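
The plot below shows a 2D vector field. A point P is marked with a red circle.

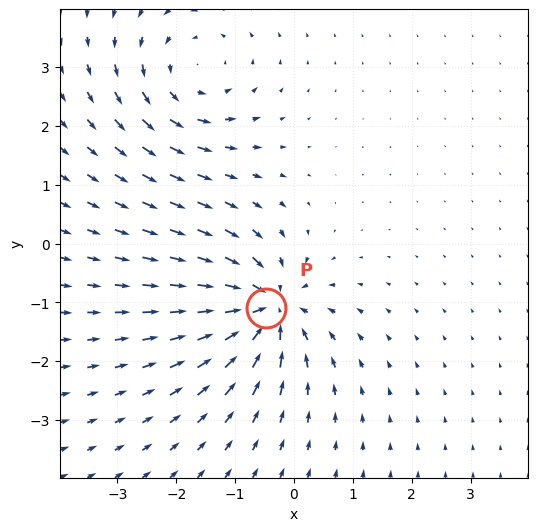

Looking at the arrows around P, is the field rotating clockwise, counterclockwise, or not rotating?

not rotating

Near P at (-0.5, -1.1) the arrows show no circulation. The curl there is ≈0.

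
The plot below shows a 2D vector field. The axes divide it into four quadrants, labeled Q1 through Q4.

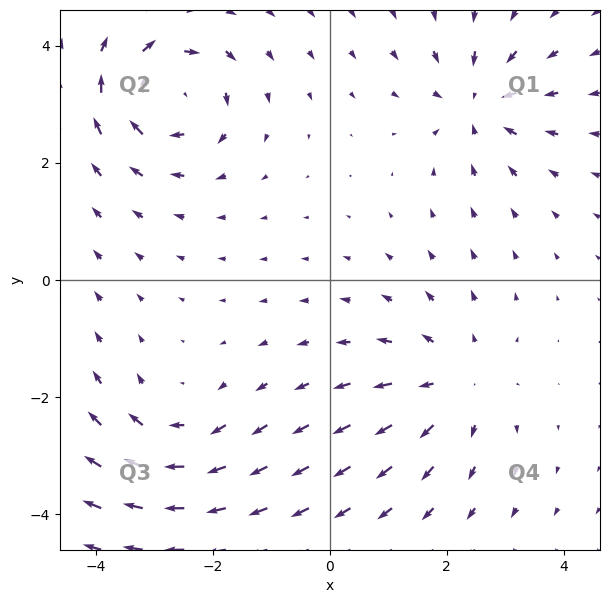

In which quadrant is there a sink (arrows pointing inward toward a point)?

Q1

The sink sits at approximately (2.5, 3.0), which lies in quadrant Q1. The divergence there is about -5, negative as expected for a sink.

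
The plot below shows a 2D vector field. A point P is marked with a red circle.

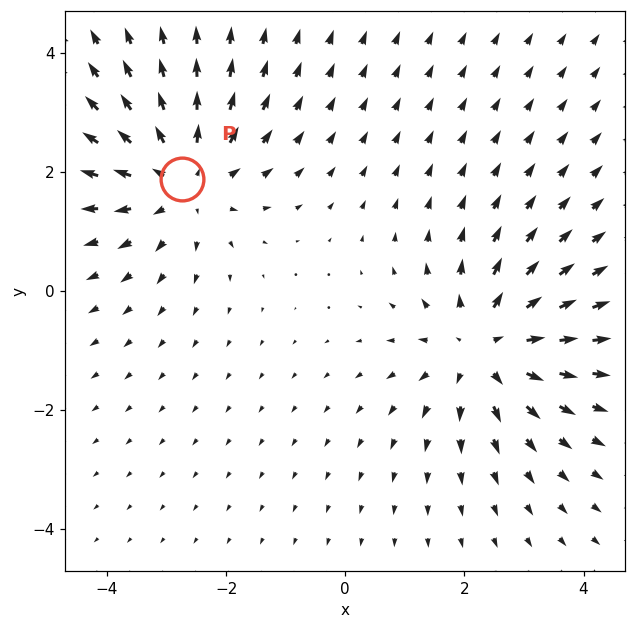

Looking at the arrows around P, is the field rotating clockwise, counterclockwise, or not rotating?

not rotating

Near P at (-2.7, 1.9) the arrows show no circulation. The curl there is ≈0.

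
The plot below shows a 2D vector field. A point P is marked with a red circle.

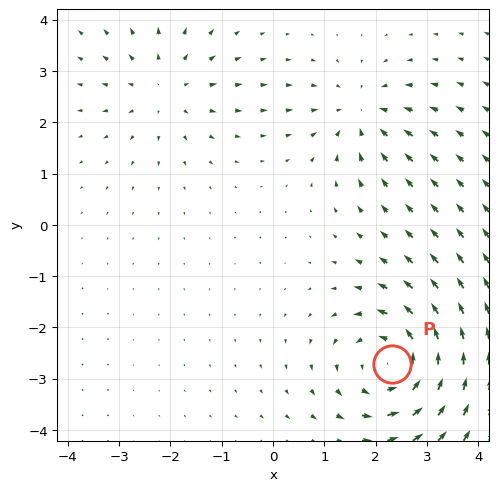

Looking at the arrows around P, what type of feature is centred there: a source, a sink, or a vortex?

vortex

At P (2.3, -2.7) the arrows circulate counterclockwise. Divergence ≈0, curl about +5 — near-zero divergence with nonzero curl is a vortex.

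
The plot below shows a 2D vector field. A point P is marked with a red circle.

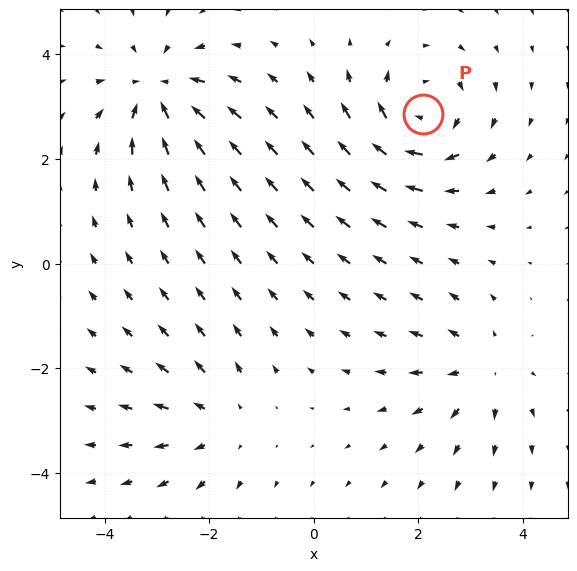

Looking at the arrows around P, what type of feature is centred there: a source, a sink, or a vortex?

vortex

At P (2.1, 2.9) the arrows circulate clockwise. Divergence ≈0, curl about -4 — near-zero divergence with nonzero curl is a vortex.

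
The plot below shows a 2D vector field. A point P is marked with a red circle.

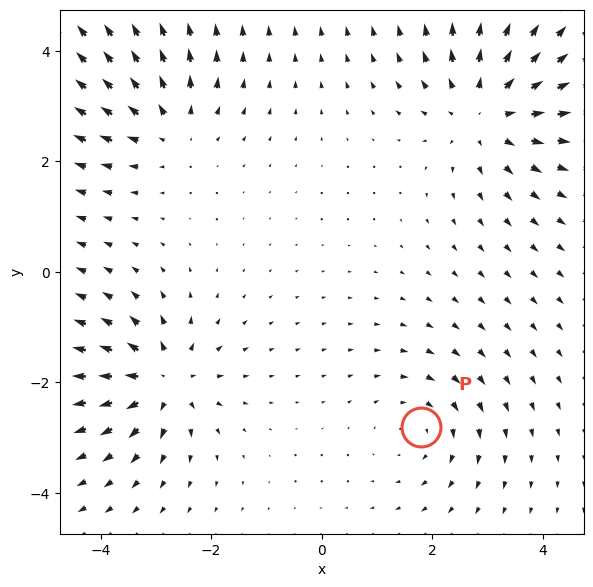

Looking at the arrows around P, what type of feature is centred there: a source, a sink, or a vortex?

vortex

At P (1.8, -2.8) the arrows circulate clockwise. Divergence ≈0, curl about -3 — near-zero divergence with nonzero curl is a vortex.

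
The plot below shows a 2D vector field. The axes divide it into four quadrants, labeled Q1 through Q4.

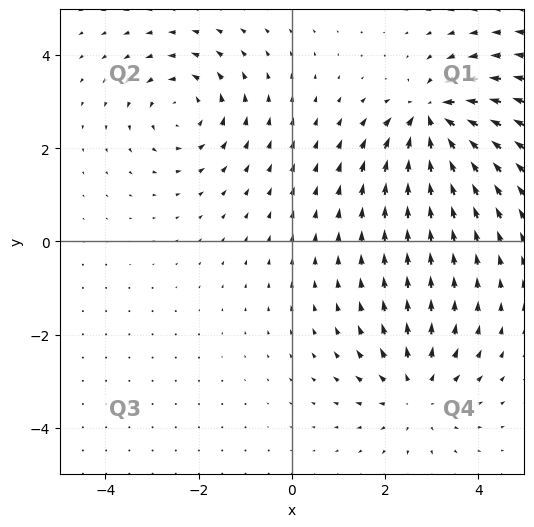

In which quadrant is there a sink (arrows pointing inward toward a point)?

Q1

The sink sits at approximately (3.0, 2.6), which lies in quadrant Q1. The divergence there is about -6, negative as expected for a sink.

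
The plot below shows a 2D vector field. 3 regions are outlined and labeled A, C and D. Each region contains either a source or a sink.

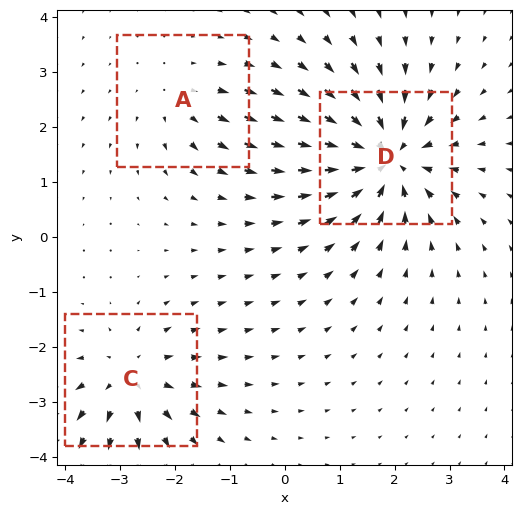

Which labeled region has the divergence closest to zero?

A

Divergence at each region's feature centre — A: about +2, C: about +3, D: about -6. Region A is closest to zero.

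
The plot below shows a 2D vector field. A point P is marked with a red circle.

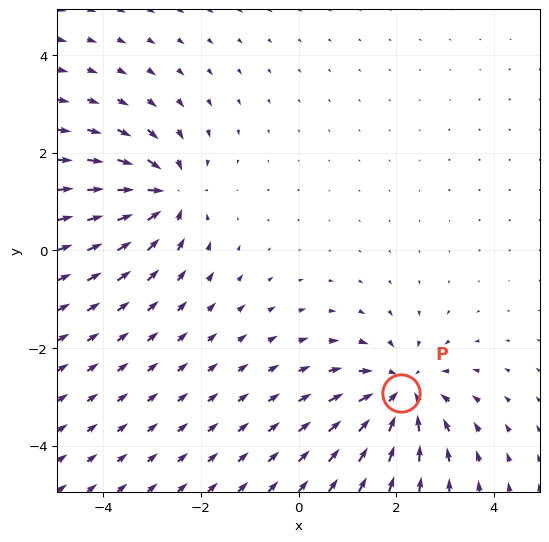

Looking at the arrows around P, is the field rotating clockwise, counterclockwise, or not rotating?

not rotating

Near P at (2.1, -2.9) the arrows show no circulation. The curl there is ≈0.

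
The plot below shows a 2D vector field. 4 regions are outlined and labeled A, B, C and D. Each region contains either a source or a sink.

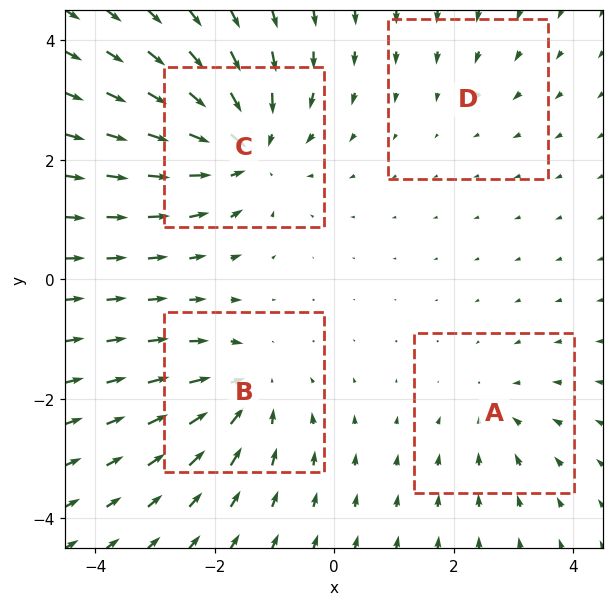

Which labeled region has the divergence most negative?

C

Divergence at each region's feature centre — A: about -3, B: about -5, C: about -7, D: about -2. Region C is most negative.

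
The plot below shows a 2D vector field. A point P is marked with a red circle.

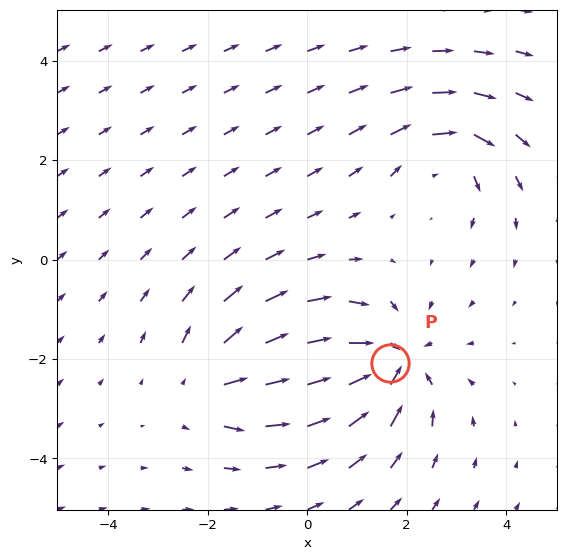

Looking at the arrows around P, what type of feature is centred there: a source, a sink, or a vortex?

At P (1.7, -2.1) the arrows converge inward. Divergence about -4, curl ≈0 — negative divergence with near-zero curl is a sink.

sink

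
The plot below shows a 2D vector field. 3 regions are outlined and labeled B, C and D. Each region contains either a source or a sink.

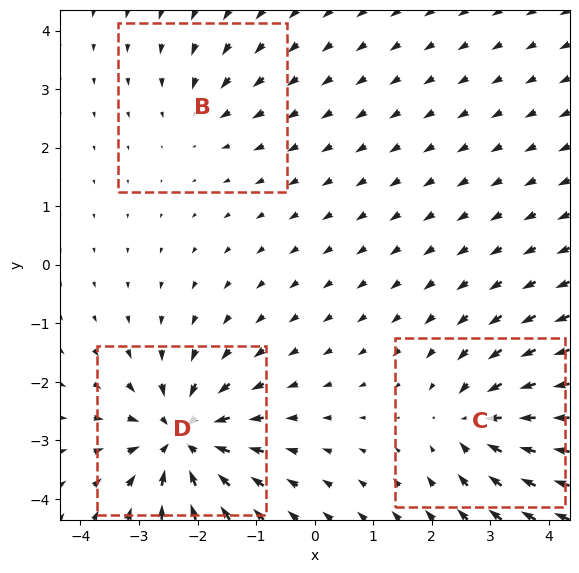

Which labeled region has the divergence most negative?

D

Divergence at each region's feature centre — B: about -2, C: about -4, D: about -6. Region D is most negative.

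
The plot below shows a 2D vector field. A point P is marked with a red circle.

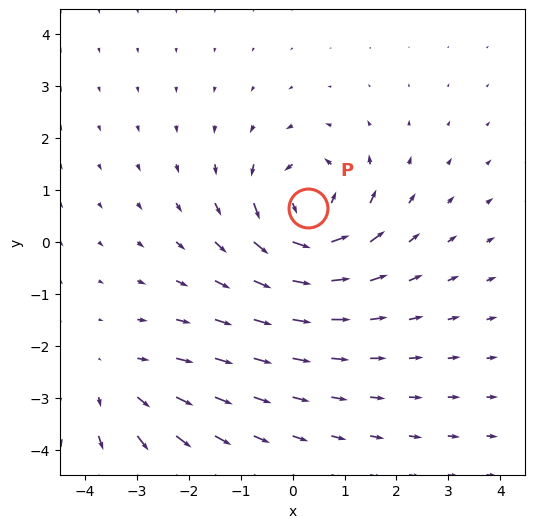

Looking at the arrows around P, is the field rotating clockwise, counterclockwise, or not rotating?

Near P at (0.3, 0.7) the arrows circulate counterclockwise. The curl (z-component) there is about +5; positive curl means counterclockwise rotation.

counterclockwise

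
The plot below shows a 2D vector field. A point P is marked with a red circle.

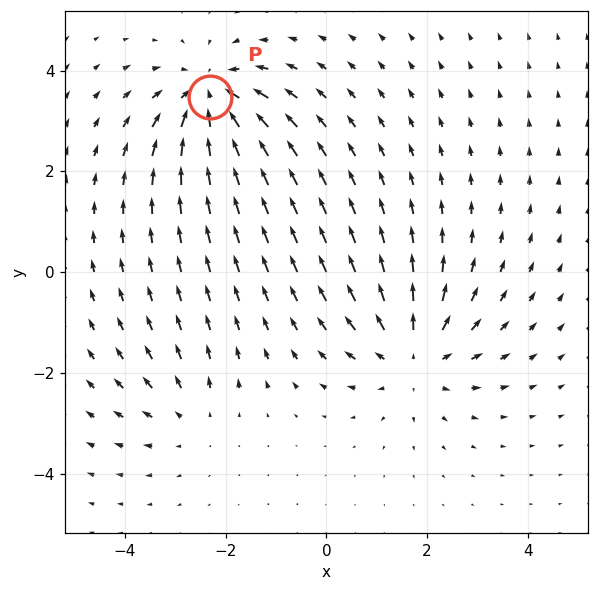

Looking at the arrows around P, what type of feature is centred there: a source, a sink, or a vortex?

At P (-2.3, 3.5) the arrows converge inward. Divergence about -5, curl ≈0 — negative divergence with near-zero curl is a sink.

sink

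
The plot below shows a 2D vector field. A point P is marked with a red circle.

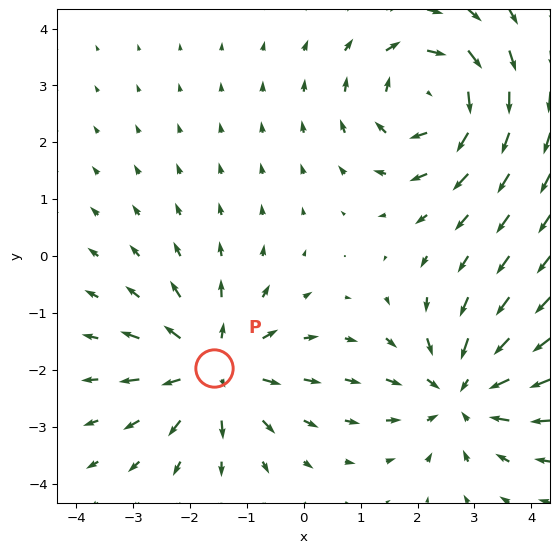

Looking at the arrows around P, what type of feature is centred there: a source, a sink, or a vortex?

source

At P (-1.6, -2.0) the arrows spread outward. Divergence about +4, curl ≈0 — positive divergence with near-zero curl is a source.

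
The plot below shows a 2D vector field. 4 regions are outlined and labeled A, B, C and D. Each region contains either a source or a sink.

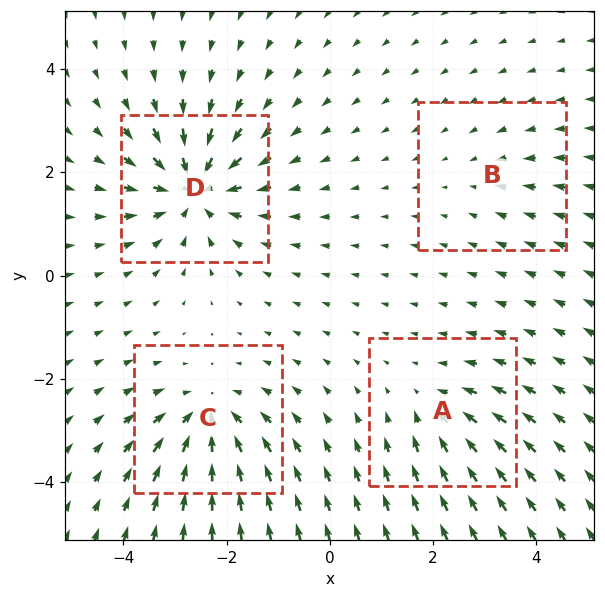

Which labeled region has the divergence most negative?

Divergence at each region's feature centre — A: about -4, B: about -2, C: about -6, D: about -8. Region D is most negative.

D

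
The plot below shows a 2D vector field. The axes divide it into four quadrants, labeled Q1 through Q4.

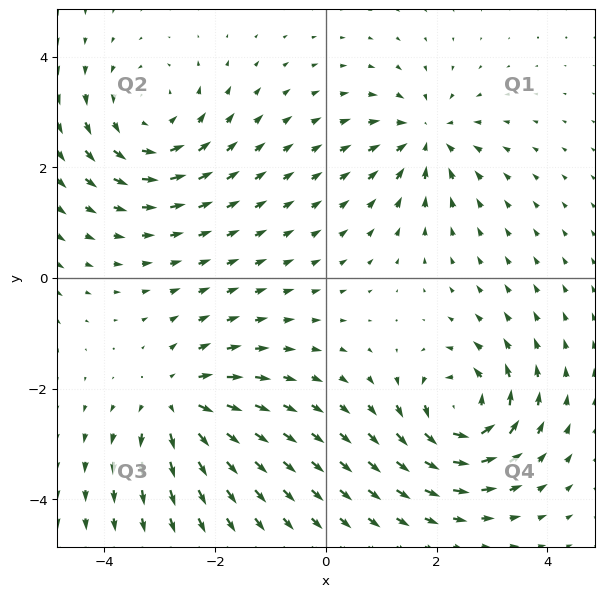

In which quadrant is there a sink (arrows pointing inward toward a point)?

Q1

The sink sits at approximately (1.8, 2.5), which lies in quadrant Q1. The divergence there is about -4, negative as expected for a sink.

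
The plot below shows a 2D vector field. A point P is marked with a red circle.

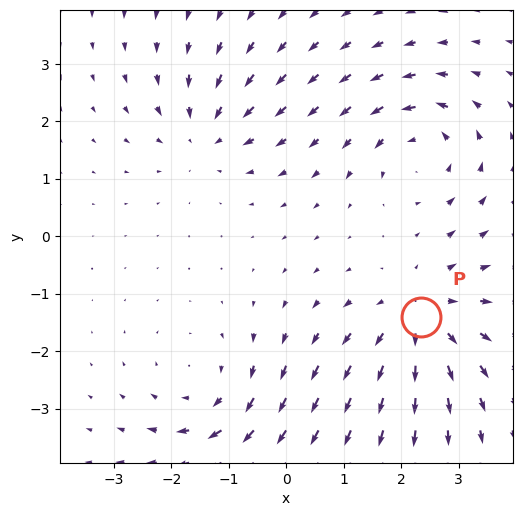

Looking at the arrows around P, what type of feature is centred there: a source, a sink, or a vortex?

source

At P (2.3, -1.4) the arrows spread outward. Divergence about +4, curl ≈0 — positive divergence with near-zero curl is a source.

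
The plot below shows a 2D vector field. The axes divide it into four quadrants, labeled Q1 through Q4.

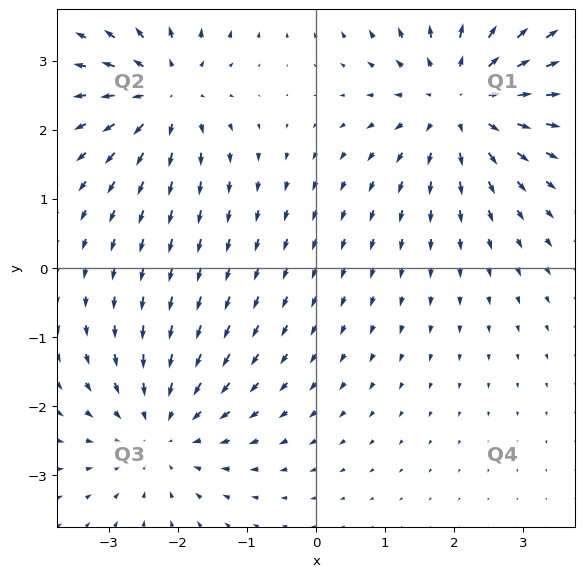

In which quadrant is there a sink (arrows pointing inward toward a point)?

The sink sits at approximately (-2.2, -2.4), which lies in quadrant Q3. The divergence there is about -3, negative as expected for a sink.

Q3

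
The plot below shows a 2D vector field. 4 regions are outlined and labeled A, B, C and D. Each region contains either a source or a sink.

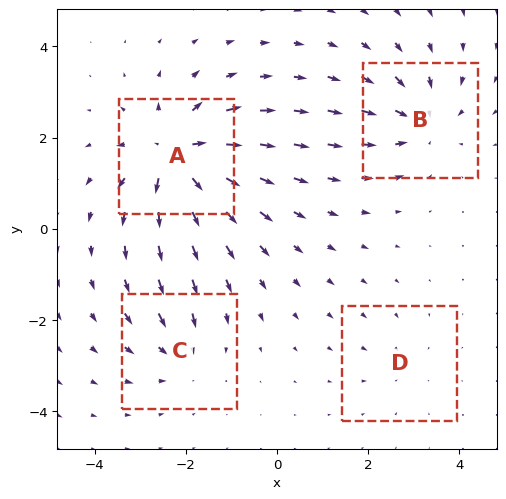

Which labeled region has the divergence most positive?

Divergence at each region's feature centre — A: about +7, B: about -5, C: about -4, D: about -2. Region A is most positive.

A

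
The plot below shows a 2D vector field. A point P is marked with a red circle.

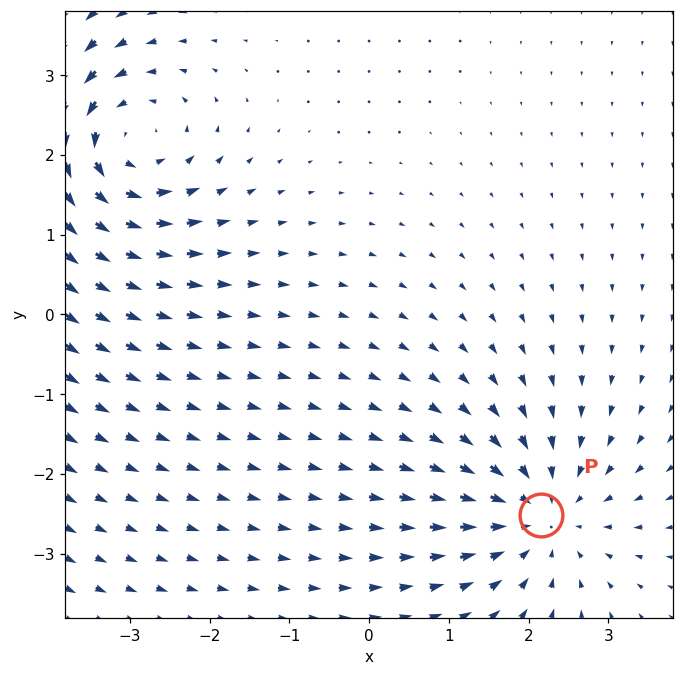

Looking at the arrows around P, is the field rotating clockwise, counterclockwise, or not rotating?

not rotating

Near P at (2.2, -2.5) the arrows show no circulation. The curl there is ≈0.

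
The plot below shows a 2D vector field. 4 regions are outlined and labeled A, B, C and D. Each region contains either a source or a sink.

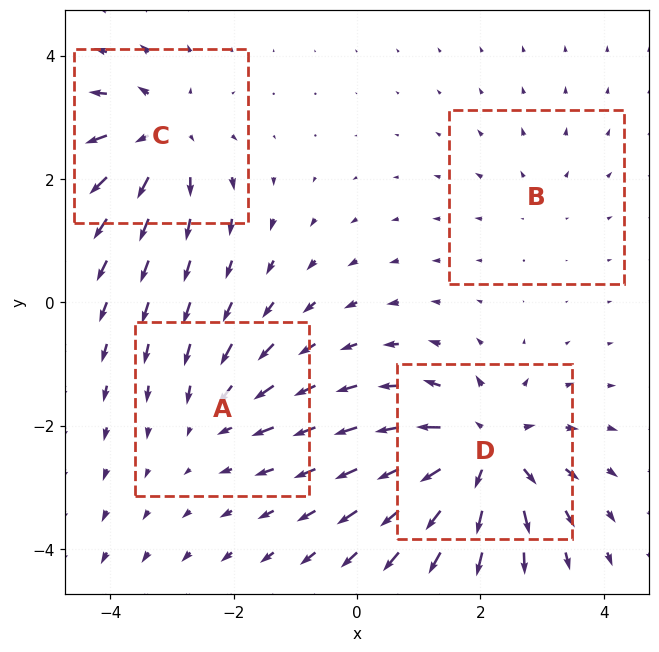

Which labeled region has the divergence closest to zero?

Divergence at each region's feature centre — A: about -4, B: about +2, C: about +6, D: about +7. Region B is closest to zero.

B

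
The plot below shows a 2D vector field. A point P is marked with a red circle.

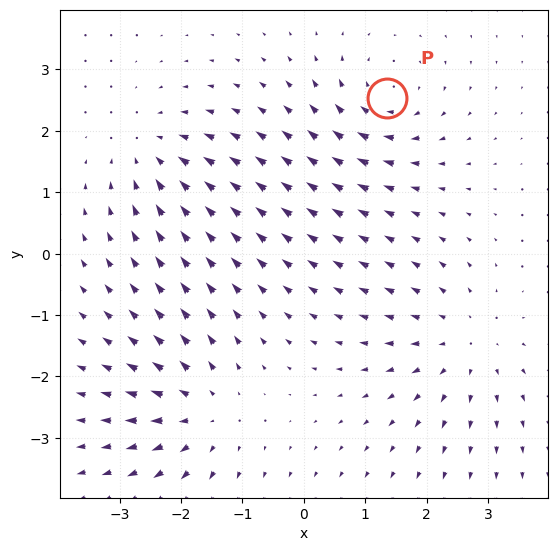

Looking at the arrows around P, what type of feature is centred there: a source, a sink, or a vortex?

At P (1.3, 2.5) the arrows circulate clockwise. Divergence ≈0, curl about -4 — near-zero divergence with nonzero curl is a vortex.

vortex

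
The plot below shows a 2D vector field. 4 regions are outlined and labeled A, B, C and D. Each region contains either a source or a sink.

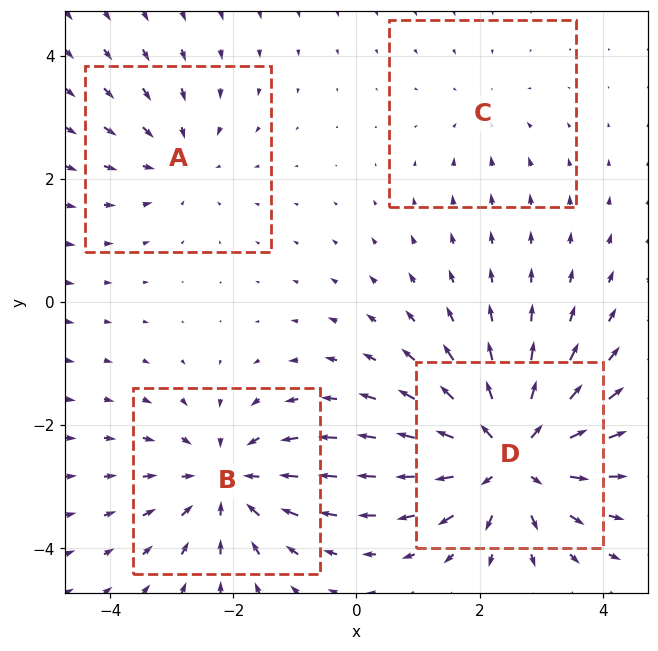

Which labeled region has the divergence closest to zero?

C

Divergence at each region's feature centre — A: about -3, B: about -5, C: about -2, D: about +7. Region C is closest to zero.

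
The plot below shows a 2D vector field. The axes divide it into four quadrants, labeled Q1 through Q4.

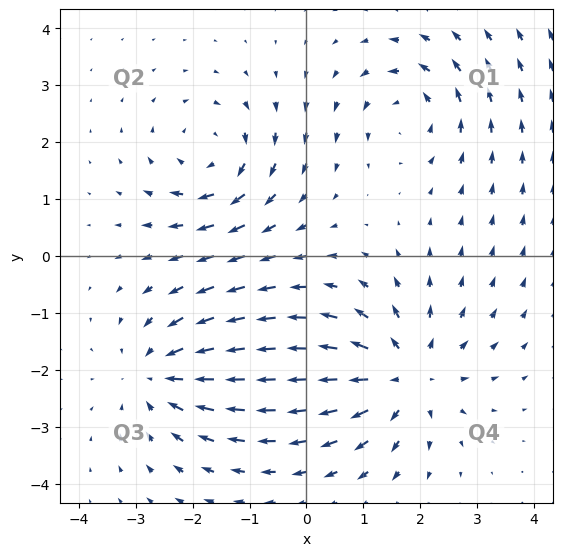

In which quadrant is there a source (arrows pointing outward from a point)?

Q4

The source sits at approximately (1.7, -2.1), which lies in quadrant Q4. The divergence there is about +4, positive as expected for a source.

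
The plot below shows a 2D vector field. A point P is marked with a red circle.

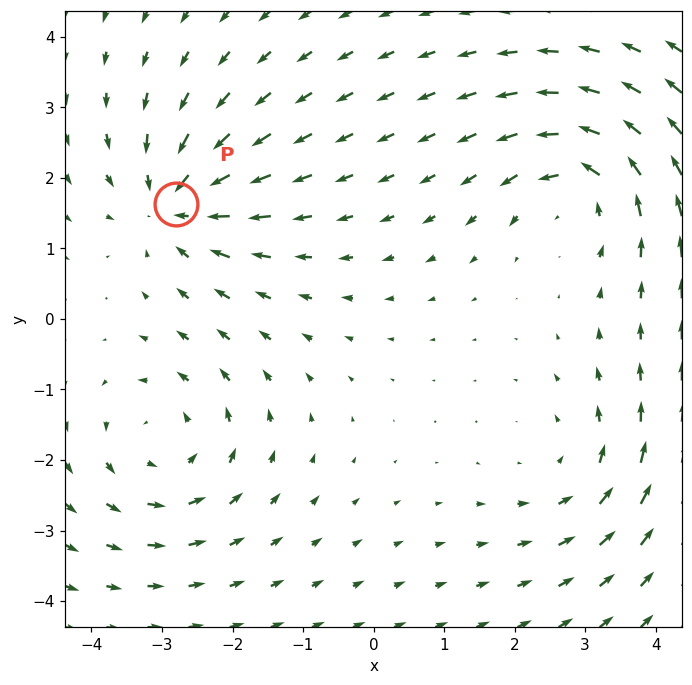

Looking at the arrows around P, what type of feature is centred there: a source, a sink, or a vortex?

sink

At P (-2.8, 1.6) the arrows converge inward. Divergence about -6, curl ≈0 — negative divergence with near-zero curl is a sink.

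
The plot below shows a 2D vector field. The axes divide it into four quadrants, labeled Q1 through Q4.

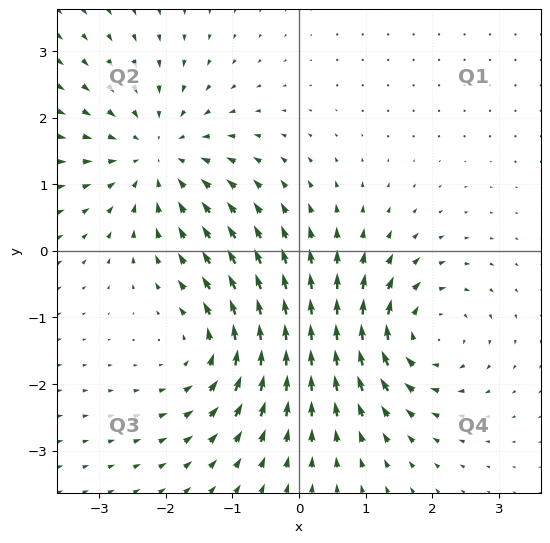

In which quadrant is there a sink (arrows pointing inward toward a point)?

The sink sits at approximately (-2.1, 1.4), which lies in quadrant Q2. The divergence there is about -4, negative as expected for a sink.

Q2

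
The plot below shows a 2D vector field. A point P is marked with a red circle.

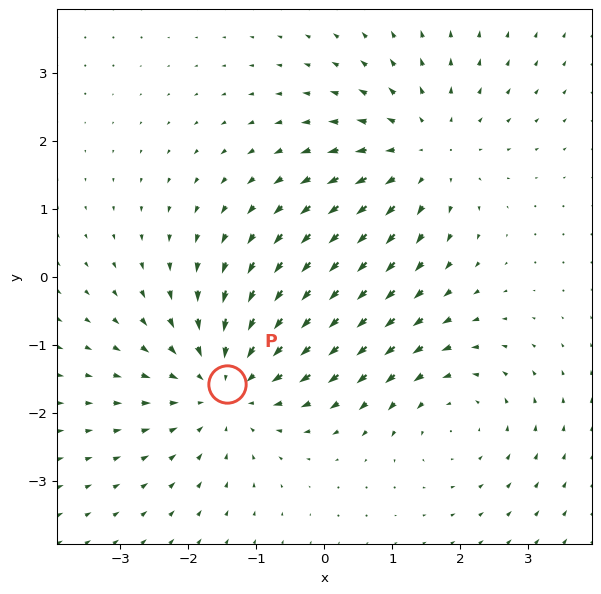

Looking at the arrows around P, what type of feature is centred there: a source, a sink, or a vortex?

At P (-1.4, -1.6) the arrows converge inward. Divergence about -4, curl ≈0 — negative divergence with near-zero curl is a sink.

sink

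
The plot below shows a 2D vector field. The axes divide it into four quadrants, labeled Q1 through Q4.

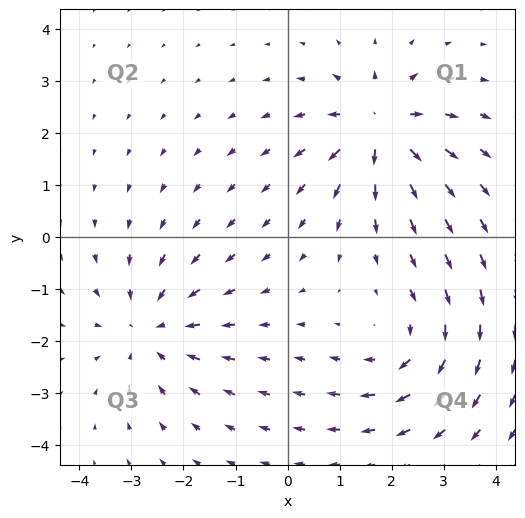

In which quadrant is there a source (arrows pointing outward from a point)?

Q1

The source sits at approximately (1.8, 2.1), which lies in quadrant Q1. The divergence there is about +5, positive as expected for a source.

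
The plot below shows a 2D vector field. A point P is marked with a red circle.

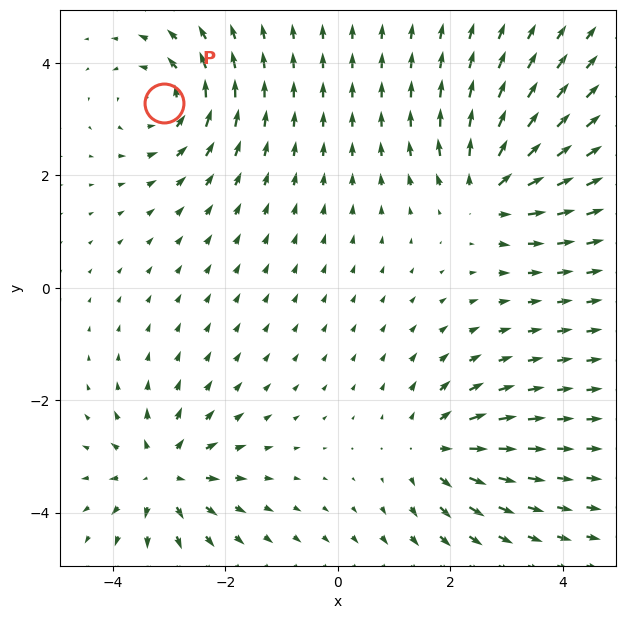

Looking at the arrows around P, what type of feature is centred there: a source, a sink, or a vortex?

vortex

At P (-3.1, 3.3) the arrows circulate counterclockwise. Divergence ≈0, curl about +6 — near-zero divergence with nonzero curl is a vortex.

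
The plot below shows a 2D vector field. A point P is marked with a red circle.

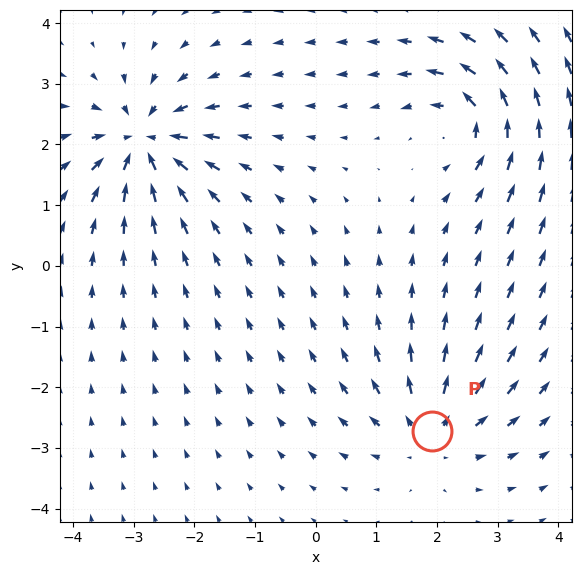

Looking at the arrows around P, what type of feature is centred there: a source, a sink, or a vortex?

At P (1.9, -2.7) the arrows spread outward. Divergence about +3, curl ≈0 — positive divergence with near-zero curl is a source.

source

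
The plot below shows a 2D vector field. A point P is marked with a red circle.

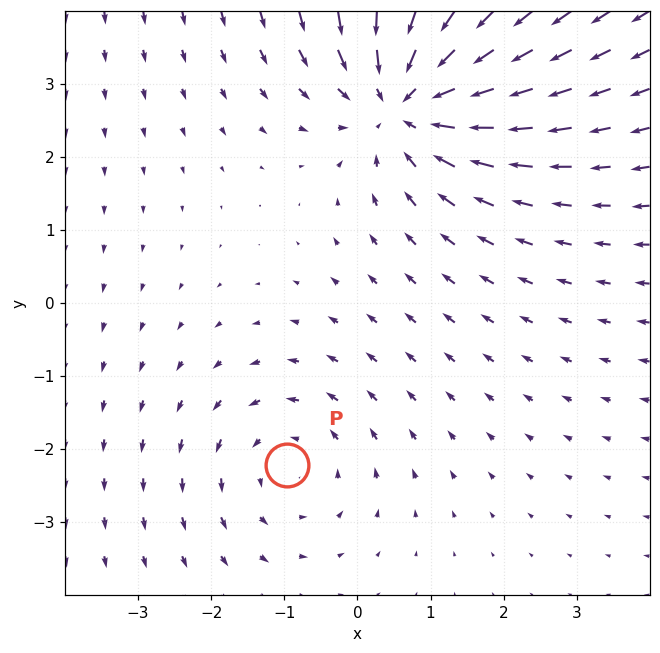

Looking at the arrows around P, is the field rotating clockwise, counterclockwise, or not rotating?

counterclockwise

Near P at (-1.0, -2.2) the arrows circulate counterclockwise. The curl (z-component) there is about +2; positive curl means counterclockwise rotation.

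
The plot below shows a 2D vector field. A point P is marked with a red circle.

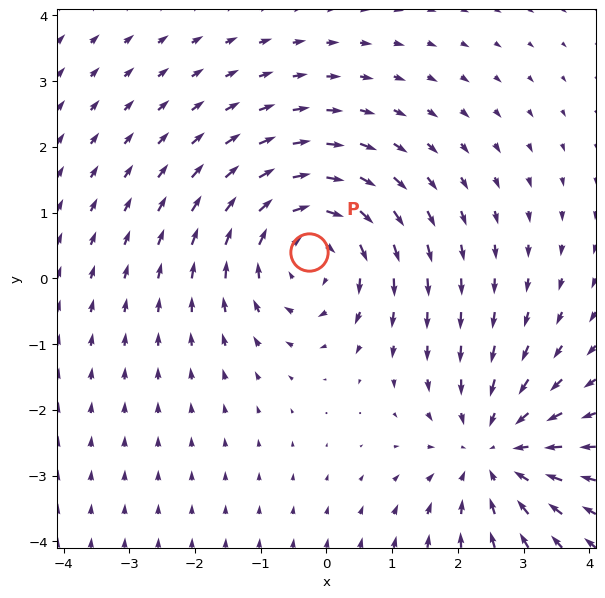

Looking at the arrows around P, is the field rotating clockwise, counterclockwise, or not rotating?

Near P at (-0.3, 0.4) the arrows circulate clockwise. The curl (z-component) there is about -3; negative curl means clockwise rotation.

clockwise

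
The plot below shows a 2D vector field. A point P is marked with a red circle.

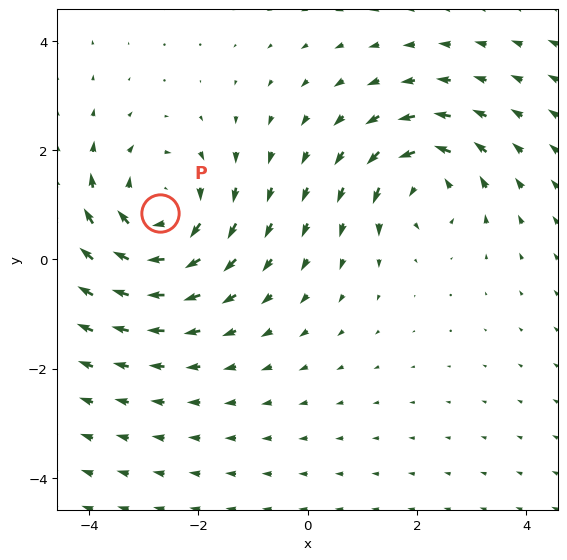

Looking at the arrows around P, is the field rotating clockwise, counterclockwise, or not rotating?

clockwise

Near P at (-2.7, 0.8) the arrows circulate clockwise. The curl (z-component) there is about -4; negative curl means clockwise rotation.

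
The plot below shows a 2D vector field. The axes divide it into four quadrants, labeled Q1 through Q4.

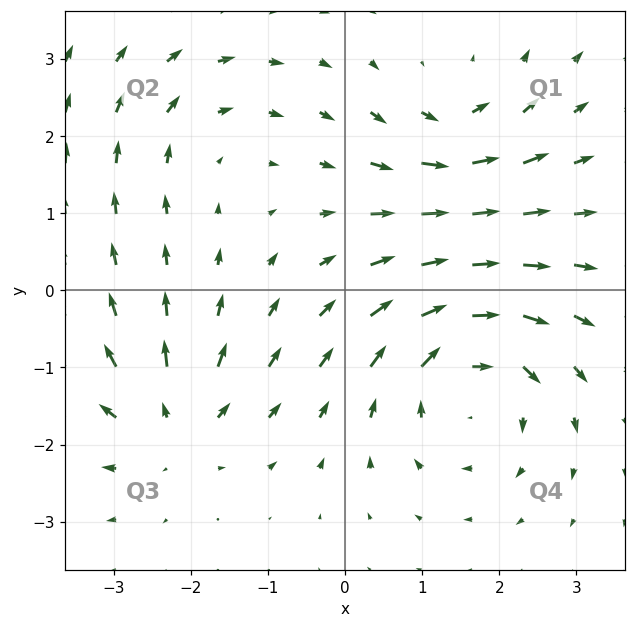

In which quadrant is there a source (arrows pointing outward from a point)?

Q3

The source sits at approximately (-2.2, -1.8), which lies in quadrant Q3. The divergence there is about +4, positive as expected for a source.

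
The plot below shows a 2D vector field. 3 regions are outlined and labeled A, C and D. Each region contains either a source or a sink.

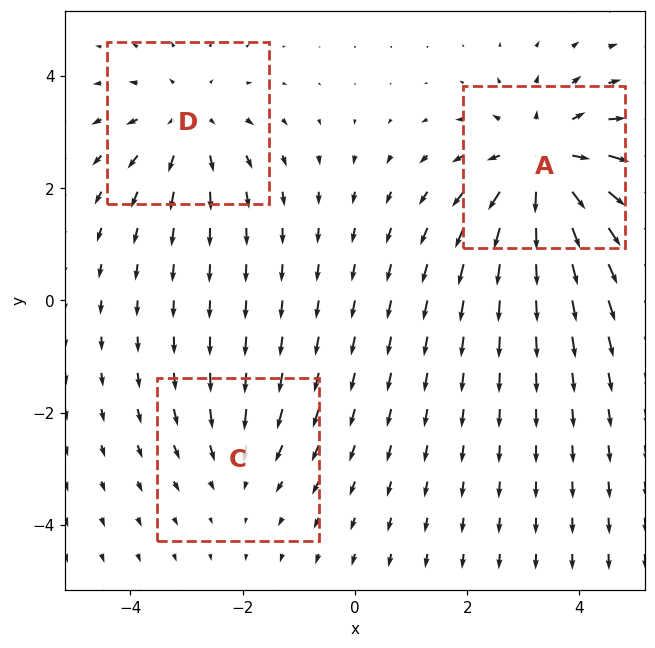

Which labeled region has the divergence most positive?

Divergence at each region's feature centre — A: about +5, C: about -2, D: about +3. Region A is most positive.

A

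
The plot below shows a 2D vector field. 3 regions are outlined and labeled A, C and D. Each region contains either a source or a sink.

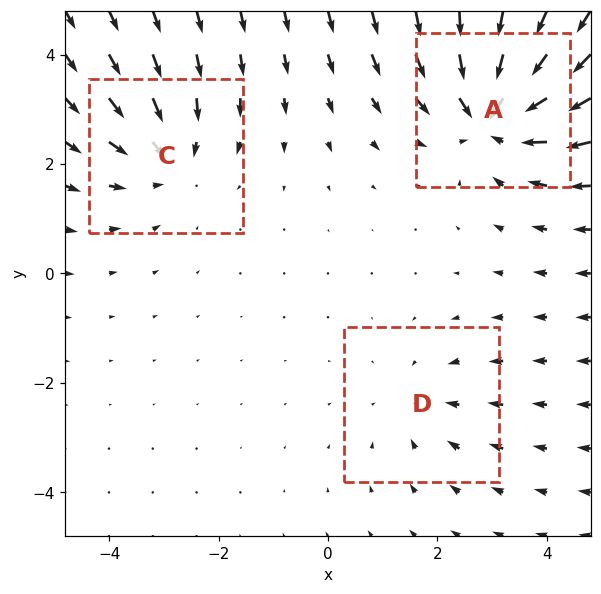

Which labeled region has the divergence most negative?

A

Divergence at each region's feature centre — A: about -4, C: about -3, D: about -2. Region A is most negative.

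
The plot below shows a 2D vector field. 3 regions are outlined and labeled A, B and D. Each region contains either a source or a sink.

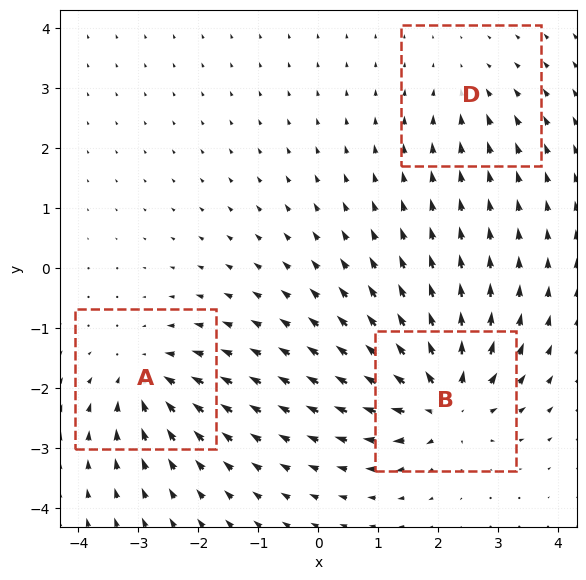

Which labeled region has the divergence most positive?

B

Divergence at each region's feature centre — A: about -4, B: about +6, D: about -2. Region B is most positive.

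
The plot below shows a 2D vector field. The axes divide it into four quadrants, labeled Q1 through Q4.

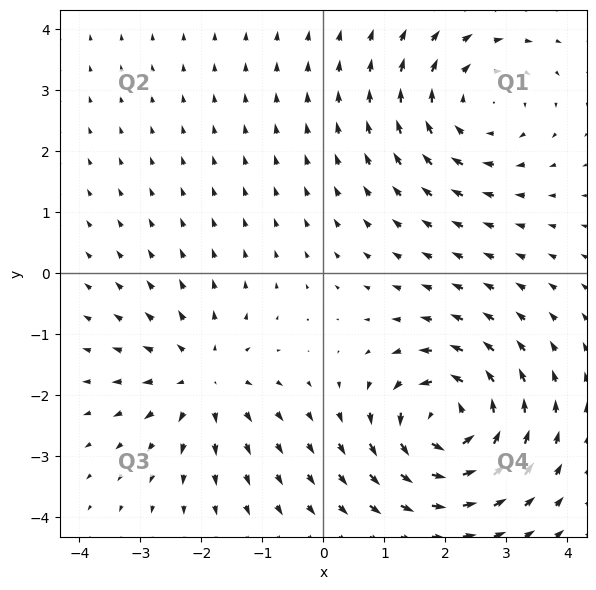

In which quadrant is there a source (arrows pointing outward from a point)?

The source sits at approximately (-2.0, -1.7), which lies in quadrant Q3. The divergence there is about +3, positive as expected for a source.

Q3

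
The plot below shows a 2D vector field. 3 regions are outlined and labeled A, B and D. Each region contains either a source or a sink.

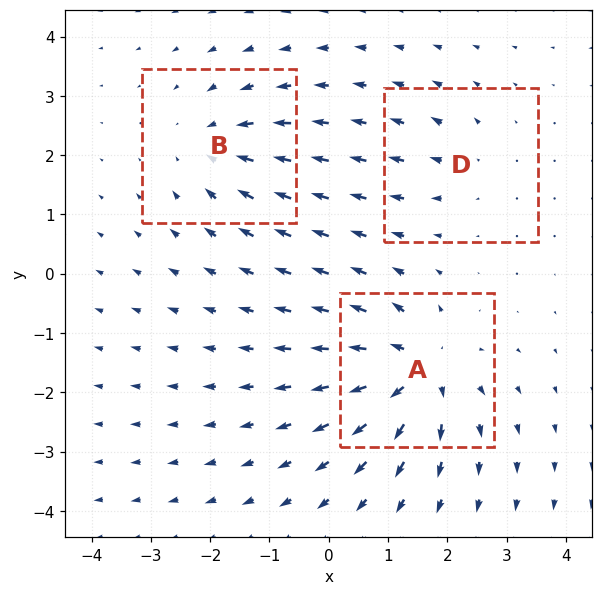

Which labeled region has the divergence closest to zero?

D

Divergence at each region's feature centre — A: about +6, B: about -4, D: about +2. Region D is closest to zero.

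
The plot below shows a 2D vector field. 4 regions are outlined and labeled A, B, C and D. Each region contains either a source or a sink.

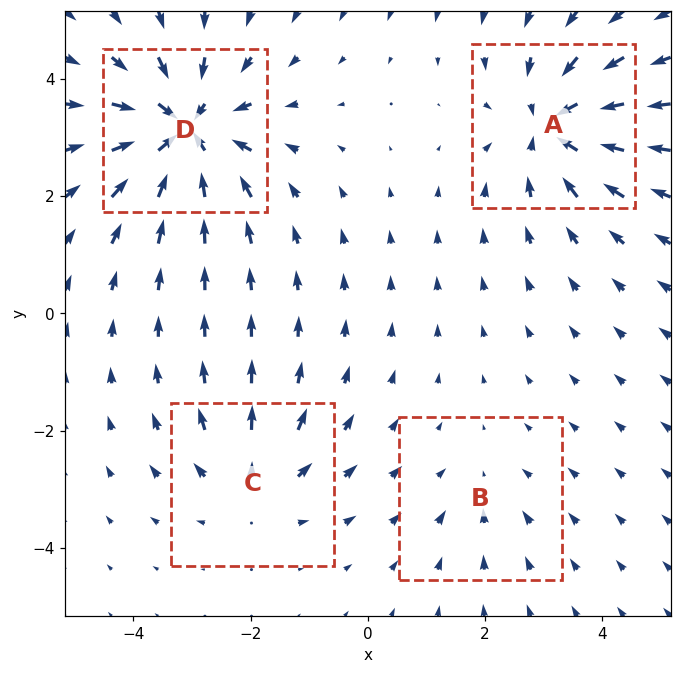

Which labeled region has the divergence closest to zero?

Divergence at each region's feature centre — A: about -6, B: about -2, C: about +4, D: about -7. Region B is closest to zero.

B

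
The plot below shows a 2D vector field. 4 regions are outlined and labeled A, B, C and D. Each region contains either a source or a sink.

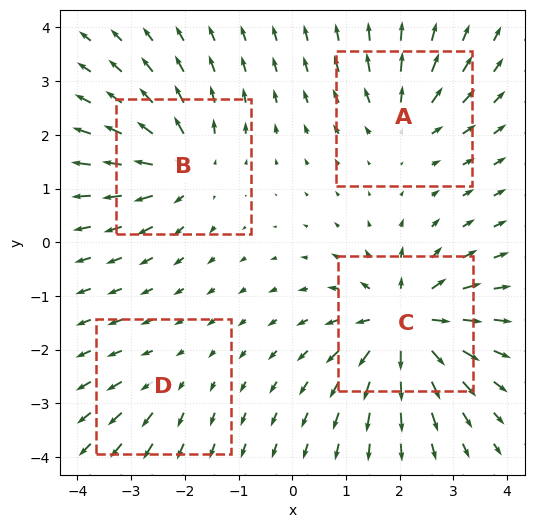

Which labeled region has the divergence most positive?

Divergence at each region's feature centre — A: about +4, B: about +6, C: about +8, D: about +2. Region C is most positive.

C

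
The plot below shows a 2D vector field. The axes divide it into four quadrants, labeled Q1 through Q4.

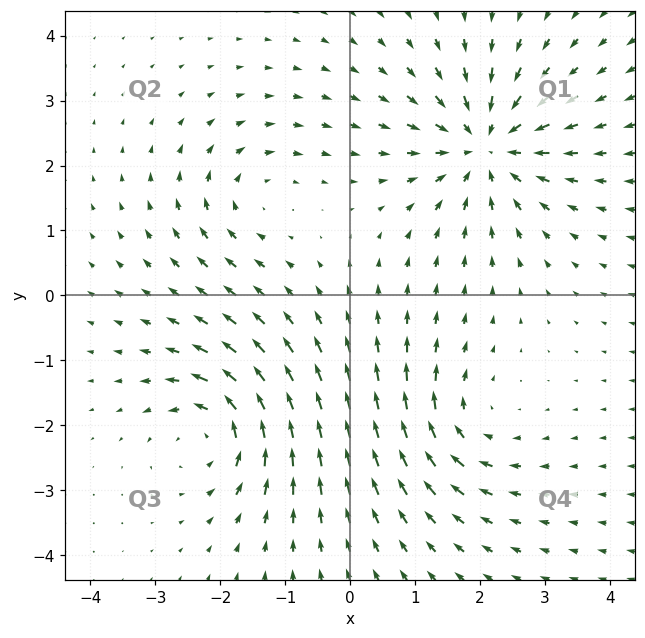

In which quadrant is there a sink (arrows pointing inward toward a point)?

The sink sits at approximately (2.1, 2.3), which lies in quadrant Q1. The divergence there is about -5, negative as expected for a sink.

Q1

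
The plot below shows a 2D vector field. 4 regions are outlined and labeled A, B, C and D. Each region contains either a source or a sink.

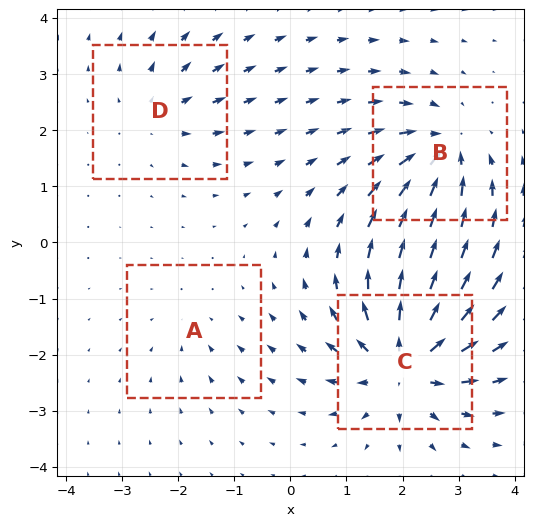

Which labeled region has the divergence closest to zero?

A

Divergence at each region's feature centre — A: about -2, B: about -6, C: about +9, D: about +4. Region A is closest to zero.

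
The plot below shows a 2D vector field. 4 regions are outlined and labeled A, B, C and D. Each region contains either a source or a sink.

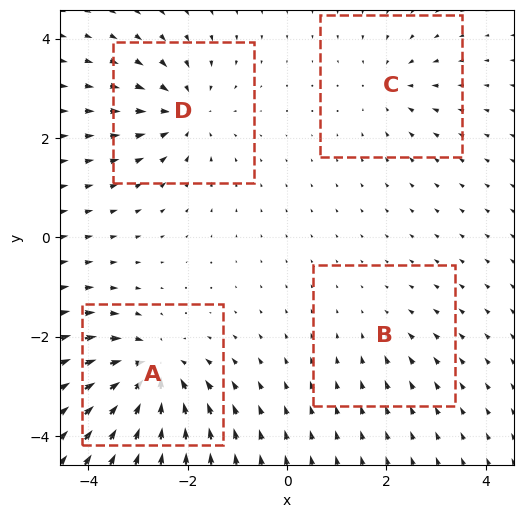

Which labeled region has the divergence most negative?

A

Divergence at each region's feature centre — A: about -8, B: about -2, C: about -4, D: about -6. Region A is most negative.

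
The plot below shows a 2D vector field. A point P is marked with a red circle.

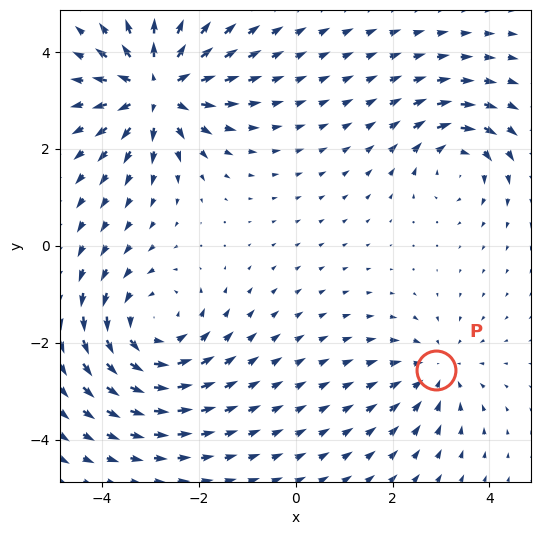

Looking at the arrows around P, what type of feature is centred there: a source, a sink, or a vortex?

sink

At P (2.9, -2.6) the arrows converge inward. Divergence about -3, curl ≈0 — negative divergence with near-zero curl is a sink.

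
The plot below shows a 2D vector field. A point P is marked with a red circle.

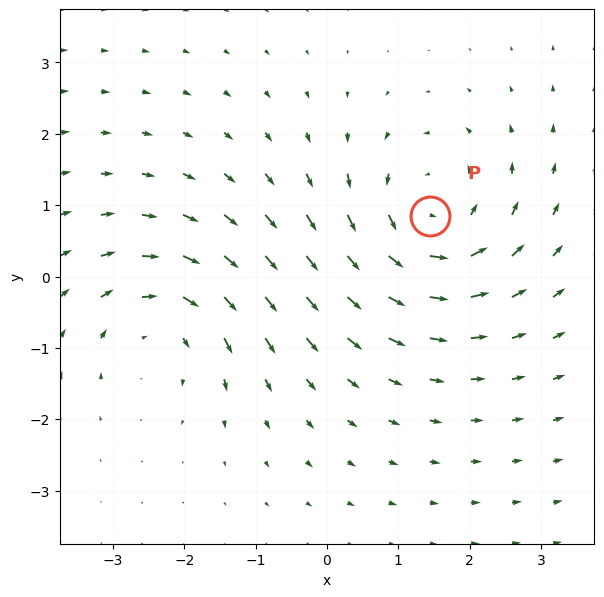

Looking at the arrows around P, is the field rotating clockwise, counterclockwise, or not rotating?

Near P at (1.4, 0.9) the arrows circulate counterclockwise. The curl (z-component) there is about +4; positive curl means counterclockwise rotation.

counterclockwise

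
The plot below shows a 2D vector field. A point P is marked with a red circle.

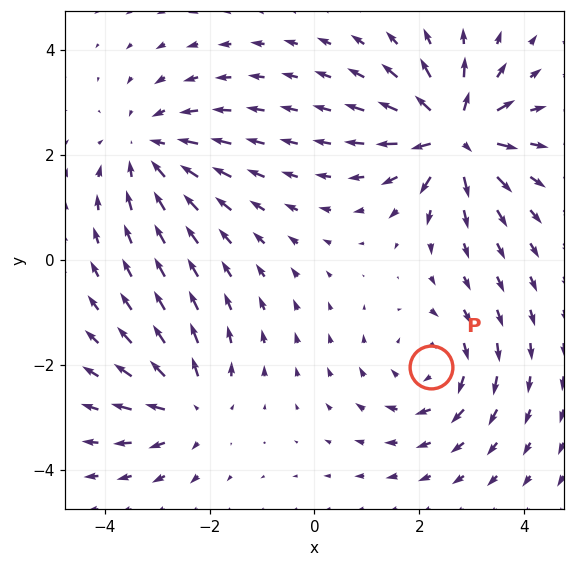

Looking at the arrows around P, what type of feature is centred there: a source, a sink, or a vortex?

At P (2.2, -2.0) the arrows circulate clockwise. Divergence ≈0, curl about -3 — near-zero divergence with nonzero curl is a vortex.

vortex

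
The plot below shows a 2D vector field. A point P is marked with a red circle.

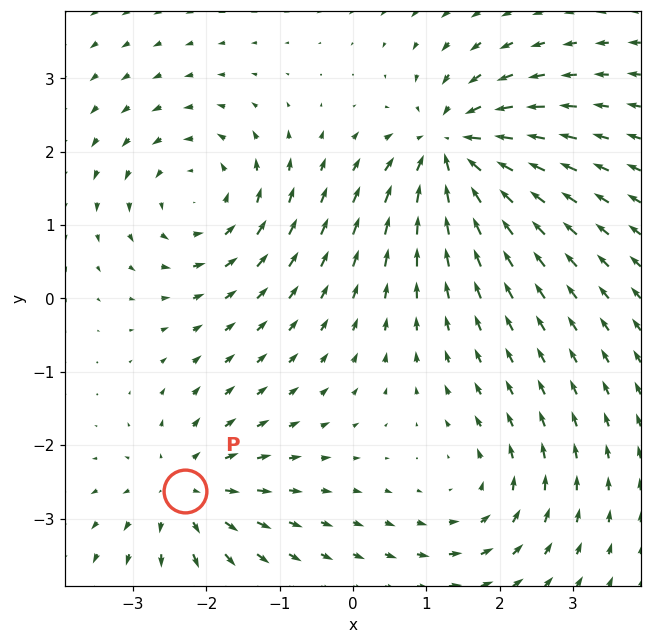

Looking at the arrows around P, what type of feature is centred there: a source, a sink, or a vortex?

source

At P (-2.3, -2.6) the arrows spread outward. Divergence about +4, curl ≈0 — positive divergence with near-zero curl is a source.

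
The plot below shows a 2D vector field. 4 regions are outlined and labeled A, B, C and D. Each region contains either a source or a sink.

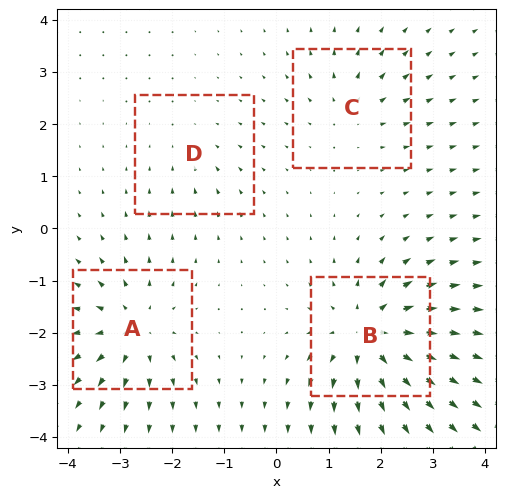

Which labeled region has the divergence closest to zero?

Divergence at each region's feature centre — A: about +6, B: about +8, C: about +4, D: about -2. Region D is closest to zero.

D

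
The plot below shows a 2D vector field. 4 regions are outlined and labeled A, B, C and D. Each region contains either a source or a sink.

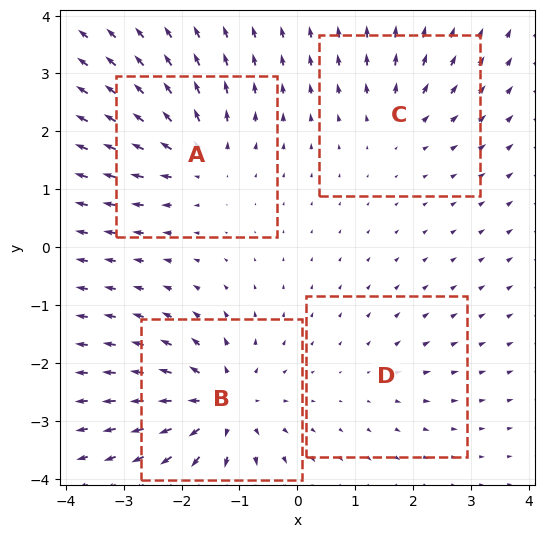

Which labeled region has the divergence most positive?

Divergence at each region's feature centre — A: about +5, B: about +7, C: about +4, D: about +2. Region B is most positive.

B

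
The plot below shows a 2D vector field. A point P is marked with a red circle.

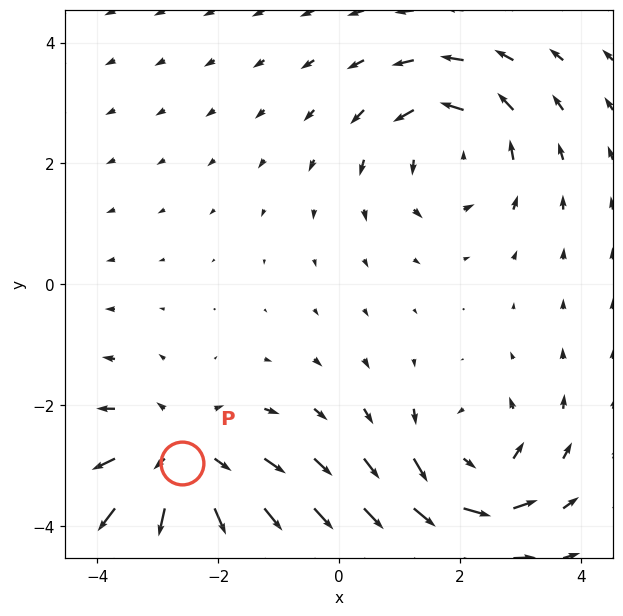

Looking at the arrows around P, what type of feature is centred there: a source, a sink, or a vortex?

source

At P (-2.6, -3.0) the arrows spread outward. Divergence about +3, curl ≈0 — positive divergence with near-zero curl is a source.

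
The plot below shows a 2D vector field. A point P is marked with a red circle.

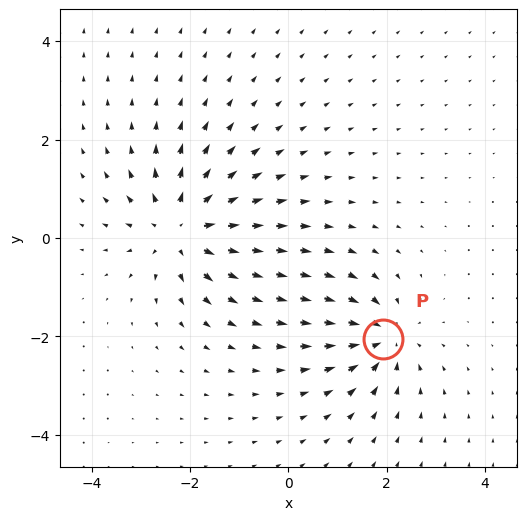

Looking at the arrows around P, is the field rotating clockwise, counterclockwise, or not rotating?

Near P at (1.9, -2.0) the arrows show no circulation. The curl there is ≈0.

not rotating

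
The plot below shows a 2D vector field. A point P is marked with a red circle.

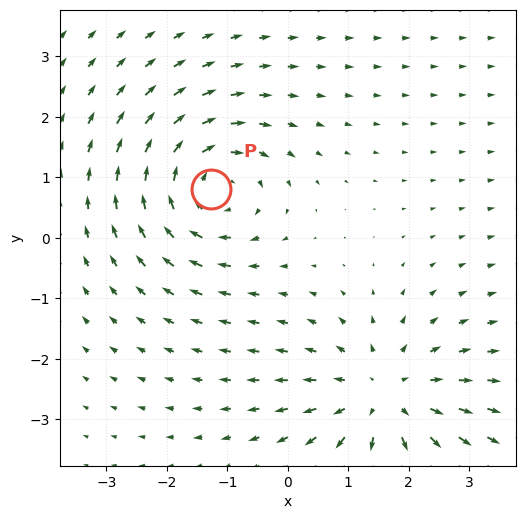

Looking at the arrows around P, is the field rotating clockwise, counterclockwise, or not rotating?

clockwise

Near P at (-1.3, 0.8) the arrows circulate clockwise. The curl (z-component) there is about -5; negative curl means clockwise rotation.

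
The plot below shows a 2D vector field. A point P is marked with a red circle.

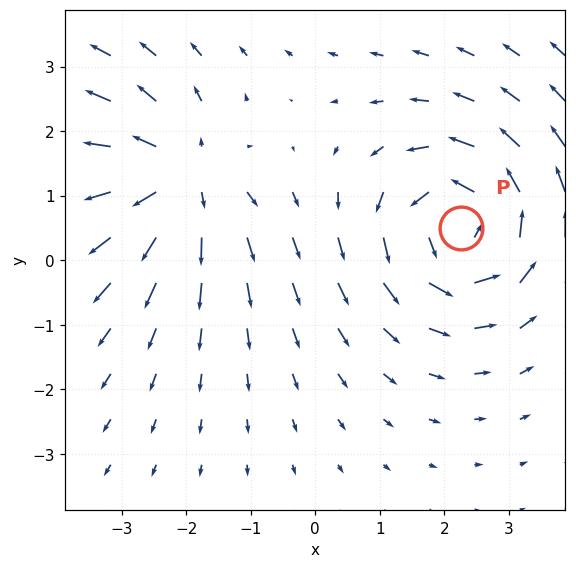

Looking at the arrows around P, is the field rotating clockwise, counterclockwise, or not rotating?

Near P at (2.3, 0.5) the arrows circulate counterclockwise. The curl (z-component) there is about +4; positive curl means counterclockwise rotation.

counterclockwise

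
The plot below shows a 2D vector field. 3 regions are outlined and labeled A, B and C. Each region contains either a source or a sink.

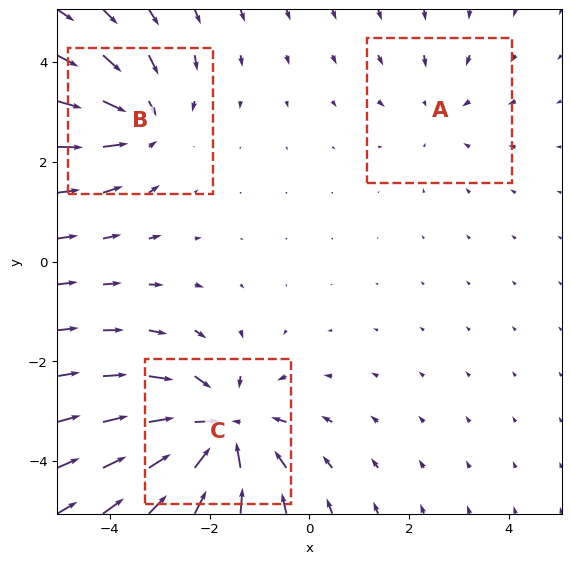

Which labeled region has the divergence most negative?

Divergence at each region's feature centre — A: about -2, B: about -3, C: about -4. Region C is most negative.

C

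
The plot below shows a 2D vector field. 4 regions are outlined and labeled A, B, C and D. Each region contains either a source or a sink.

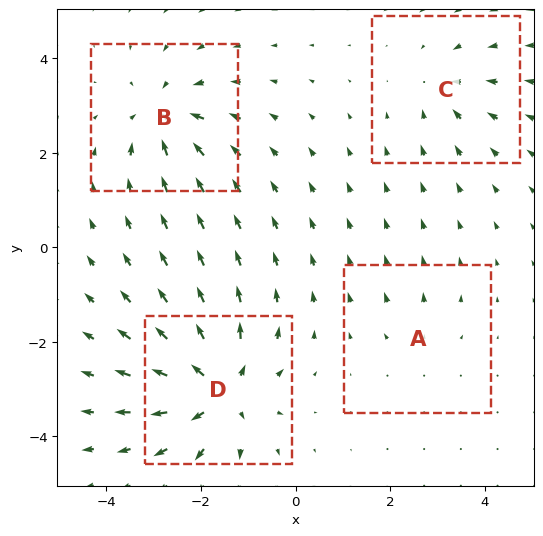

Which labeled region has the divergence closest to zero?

A

Divergence at each region's feature centre — A: about +2, B: about -5, C: about -4, D: about +8. Region A is closest to zero.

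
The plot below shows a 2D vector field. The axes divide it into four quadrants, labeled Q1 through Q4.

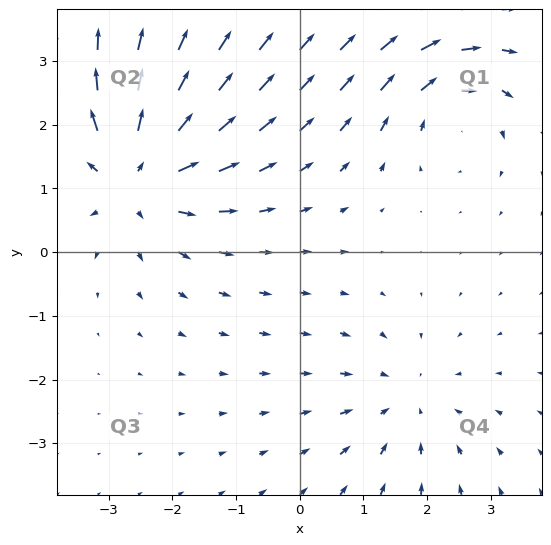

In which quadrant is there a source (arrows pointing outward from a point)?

The source sits at approximately (-2.6, 1.2), which lies in quadrant Q2. The divergence there is about +4, positive as expected for a source.

Q2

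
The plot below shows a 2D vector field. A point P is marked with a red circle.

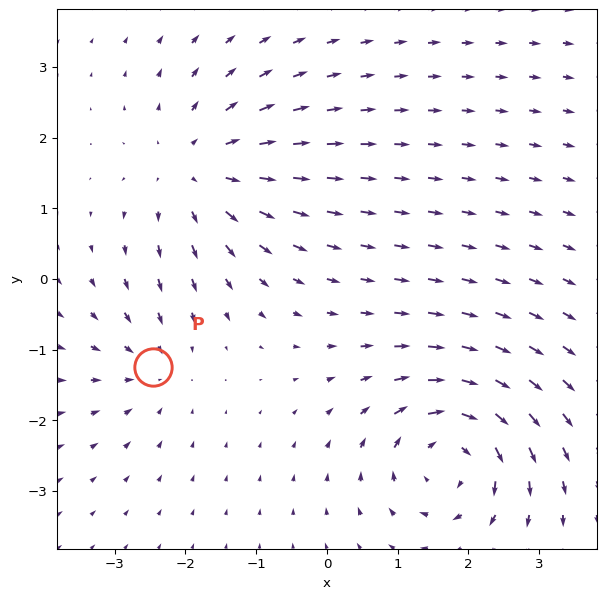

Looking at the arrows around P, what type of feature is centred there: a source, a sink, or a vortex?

At P (-2.5, -1.3) the arrows converge inward. Divergence about -3, curl ≈0 — negative divergence with near-zero curl is a sink.

sink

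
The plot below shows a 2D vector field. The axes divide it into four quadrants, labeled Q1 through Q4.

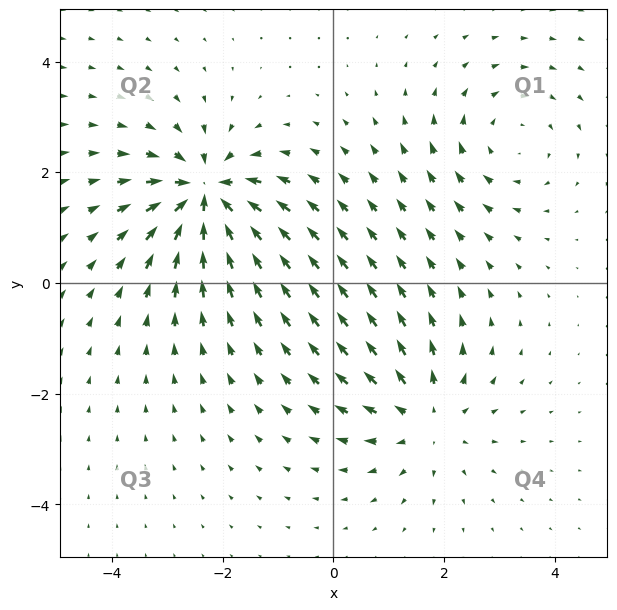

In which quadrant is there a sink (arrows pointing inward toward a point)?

The sink sits at approximately (-2.3, 1.6), which lies in quadrant Q2. The divergence there is about -6, negative as expected for a sink.

Q2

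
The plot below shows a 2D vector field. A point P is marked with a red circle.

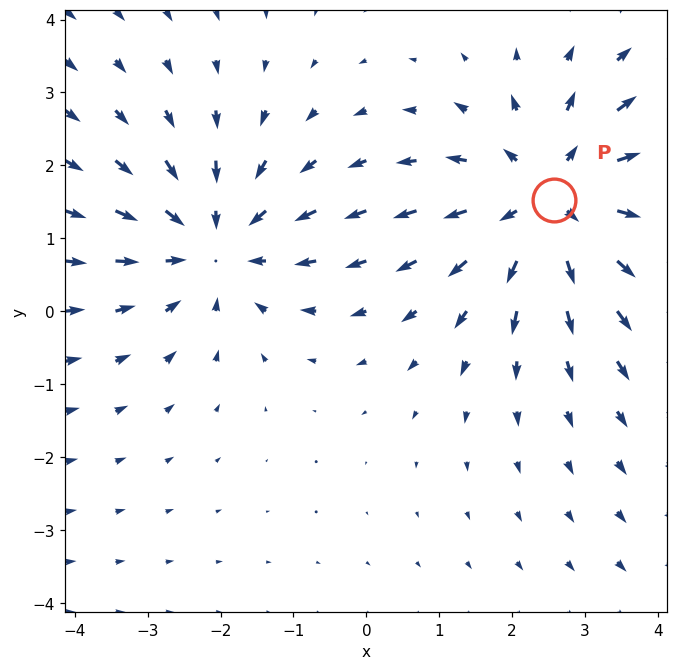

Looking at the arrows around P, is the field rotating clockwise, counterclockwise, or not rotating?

not rotating

Near P at (2.6, 1.5) the arrows show no circulation. The curl there is ≈0.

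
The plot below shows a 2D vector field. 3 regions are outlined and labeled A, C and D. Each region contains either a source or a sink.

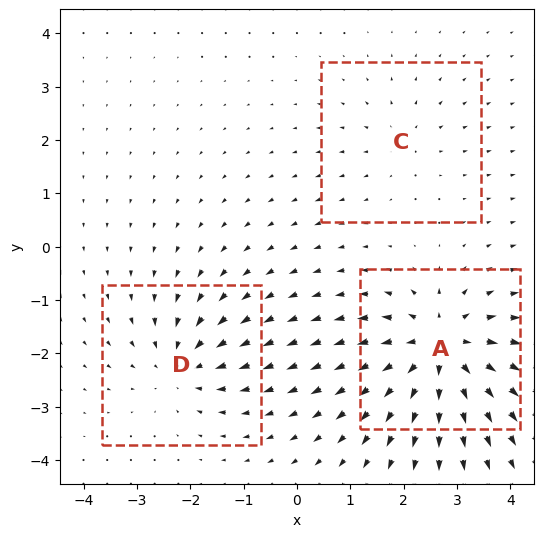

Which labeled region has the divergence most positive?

Divergence at each region's feature centre — A: about +6, C: about +2, D: about -4. Region A is most positive.

A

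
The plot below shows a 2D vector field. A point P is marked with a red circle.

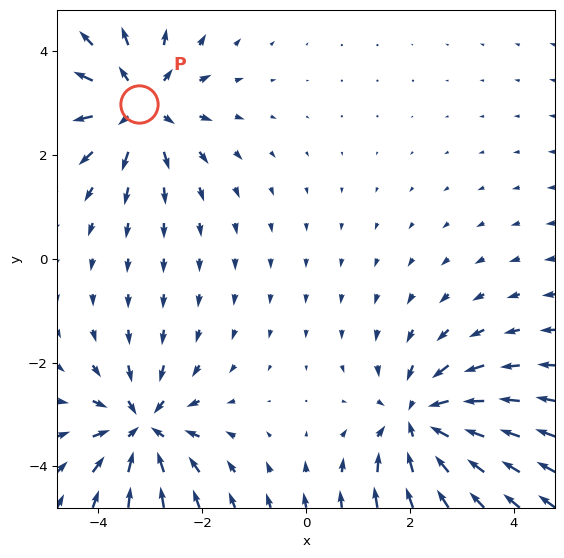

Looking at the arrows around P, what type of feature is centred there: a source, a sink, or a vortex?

At P (-3.2, 3.0) the arrows spread outward. Divergence about +4, curl ≈0 — positive divergence with near-zero curl is a source.

source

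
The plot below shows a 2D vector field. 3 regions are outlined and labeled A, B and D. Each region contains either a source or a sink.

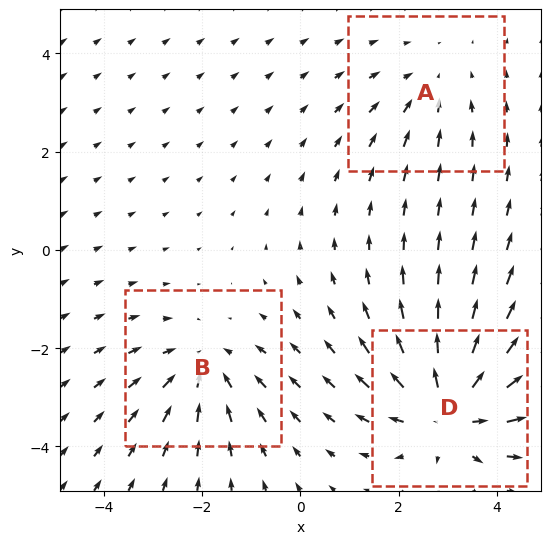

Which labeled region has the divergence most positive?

Divergence at each region's feature centre — A: about -2, B: about -3, D: about +4. Region D is most positive.

D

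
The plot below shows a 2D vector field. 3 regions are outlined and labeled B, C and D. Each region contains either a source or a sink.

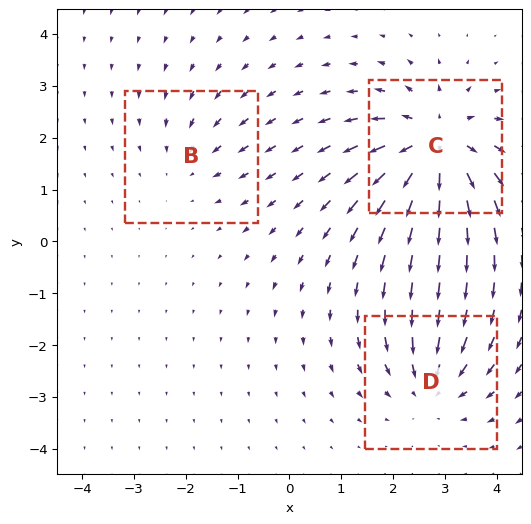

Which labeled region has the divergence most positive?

C

Divergence at each region's feature centre — B: about -2, C: about +6, D: about -3. Region C is most positive.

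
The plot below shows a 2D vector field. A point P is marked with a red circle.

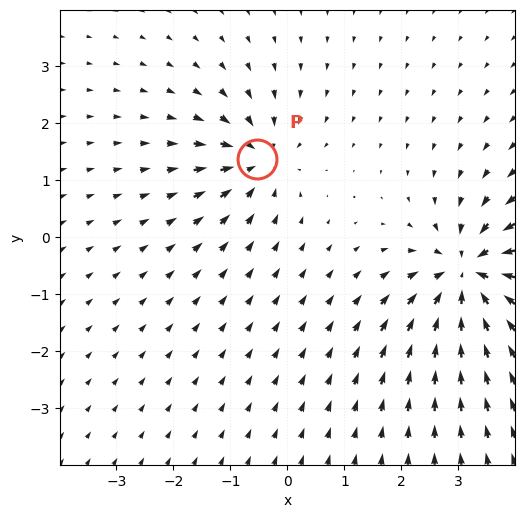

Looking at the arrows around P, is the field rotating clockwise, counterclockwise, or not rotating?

not rotating

Near P at (-0.5, 1.4) the arrows show no circulation. The curl there is ≈0.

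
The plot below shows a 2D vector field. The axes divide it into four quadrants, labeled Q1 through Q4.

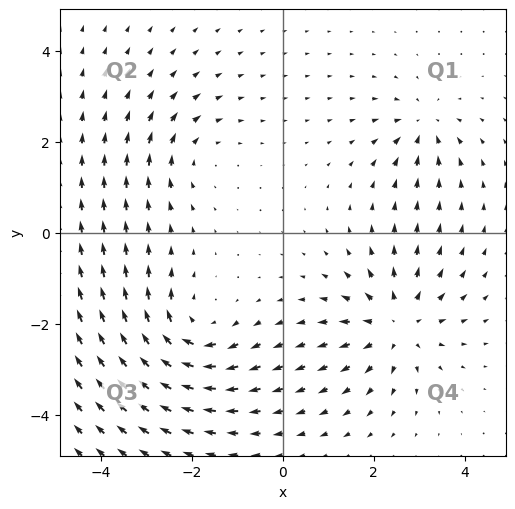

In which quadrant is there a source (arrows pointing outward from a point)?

Q4

The source sits at approximately (2.5, -2.0), which lies in quadrant Q4. The divergence there is about +4, positive as expected for a source.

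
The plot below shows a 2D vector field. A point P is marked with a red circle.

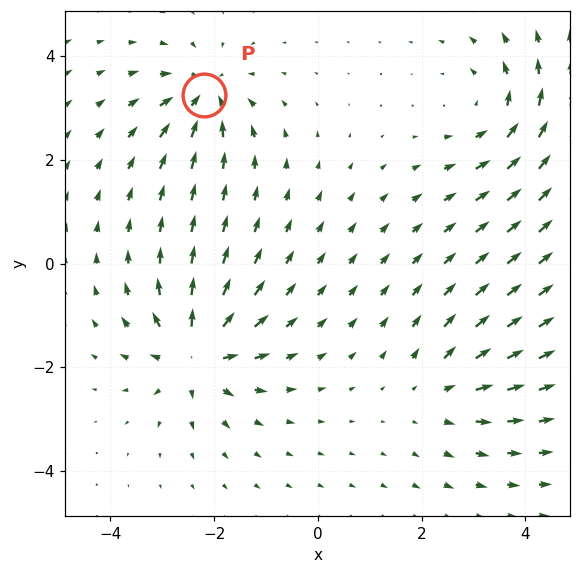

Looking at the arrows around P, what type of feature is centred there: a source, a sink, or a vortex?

sink

At P (-2.2, 3.2) the arrows converge inward. Divergence about -6, curl ≈0 — negative divergence with near-zero curl is a sink.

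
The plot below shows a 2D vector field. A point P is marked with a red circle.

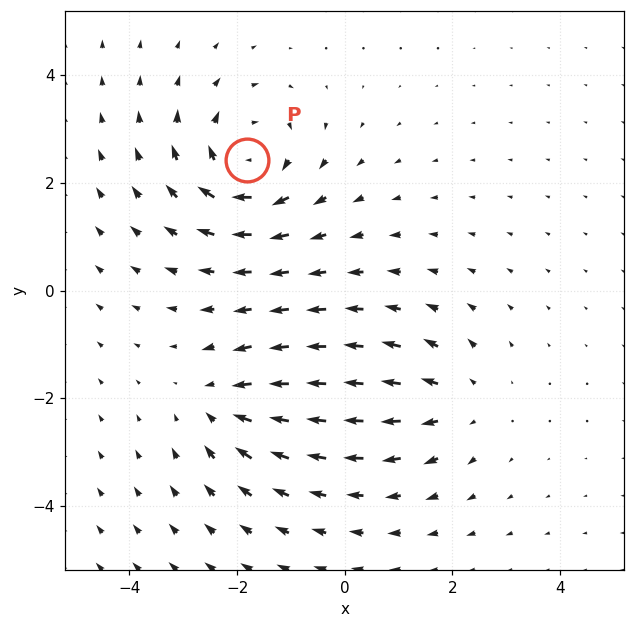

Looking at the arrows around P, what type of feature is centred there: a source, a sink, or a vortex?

vortex

At P (-1.8, 2.4) the arrows circulate clockwise. Divergence ≈0, curl about -5 — near-zero divergence with nonzero curl is a vortex.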